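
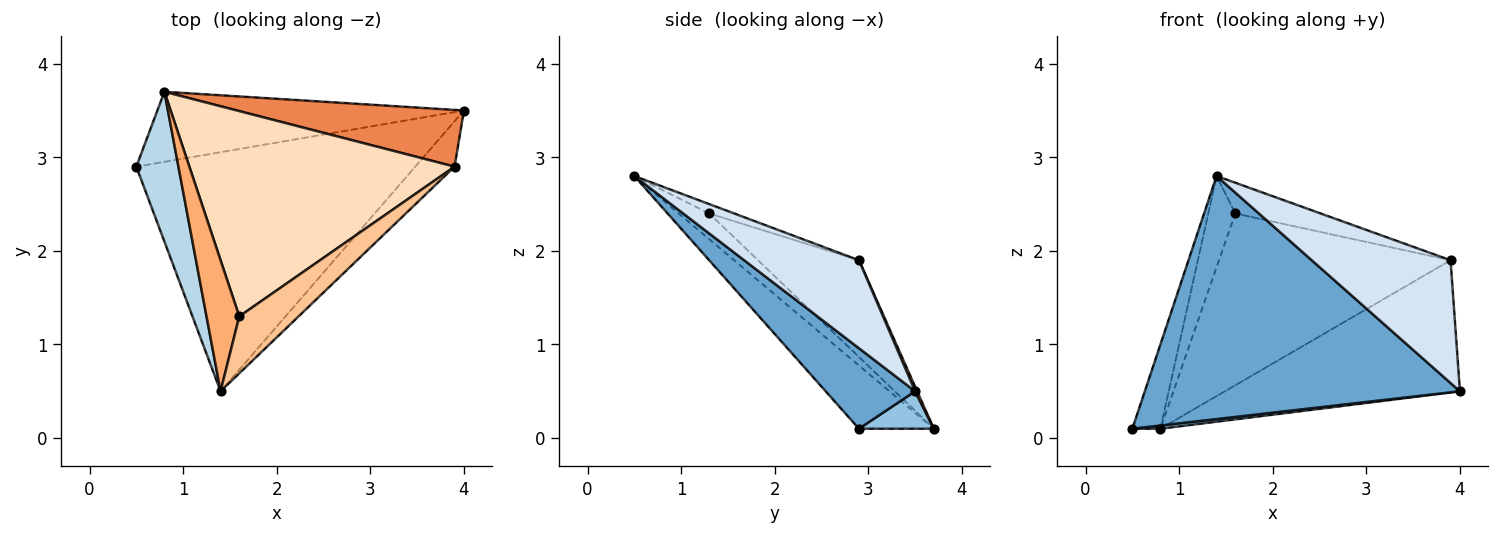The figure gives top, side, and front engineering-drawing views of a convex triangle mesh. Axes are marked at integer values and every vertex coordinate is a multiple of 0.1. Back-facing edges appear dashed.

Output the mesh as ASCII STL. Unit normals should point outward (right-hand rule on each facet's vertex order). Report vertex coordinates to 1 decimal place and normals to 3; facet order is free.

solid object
 facet normal 0.198 -0.699 -0.687
  outer loop
   vertex 1.4 0.5 2.8
   vertex 0.5 2.9 0.1
   vertex 4.0 3.5 0.5
  endloop
 endfacet
 facet normal 0.121 -0.045 -0.992
  outer loop
   vertex 0.8 3.7 0.1
   vertex 4.0 3.5 0.5
   vertex 0.5 2.9 0.1
  endloop
 endfacet
 facet normal -0.794 0.298 0.530
  outer loop
   vertex 0.8 3.7 0.1
   vertex 0.5 2.9 0.1
   vertex 1.4 0.5 2.8
  endloop
 endfacet
 facet normal 0.613 -0.741 -0.274
  outer loop
   vertex 3.9 2.9 1.9
   vertex 1.4 0.5 2.8
   vertex 4.0 3.5 0.5
  endloop
 endfacet
 facet normal 0.008 0.919 0.394
  outer loop
   vertex 3.9 2.9 1.9
   vertex 4.0 3.5 0.5
   vertex 0.8 3.7 0.1
  endloop
 endfacet
 facet normal -0.542 0.480 0.690
  outer loop
   vertex 1.6 1.3 2.4
   vertex 0.8 3.7 0.1
   vertex 1.4 0.5 2.8
  endloop
 endfacet
 facet normal -0.138 0.470 0.872
  outer loop
   vertex 1.6 1.3 2.4
   vertex 1.4 0.5 2.8
   vertex 3.9 2.9 1.9
  endloop
 endfacet
 facet normal -0.269 0.618 0.739
  outer loop
   vertex 1.6 1.3 2.4
   vertex 3.9 2.9 1.9
   vertex 0.8 3.7 0.1
  endloop
 endfacet
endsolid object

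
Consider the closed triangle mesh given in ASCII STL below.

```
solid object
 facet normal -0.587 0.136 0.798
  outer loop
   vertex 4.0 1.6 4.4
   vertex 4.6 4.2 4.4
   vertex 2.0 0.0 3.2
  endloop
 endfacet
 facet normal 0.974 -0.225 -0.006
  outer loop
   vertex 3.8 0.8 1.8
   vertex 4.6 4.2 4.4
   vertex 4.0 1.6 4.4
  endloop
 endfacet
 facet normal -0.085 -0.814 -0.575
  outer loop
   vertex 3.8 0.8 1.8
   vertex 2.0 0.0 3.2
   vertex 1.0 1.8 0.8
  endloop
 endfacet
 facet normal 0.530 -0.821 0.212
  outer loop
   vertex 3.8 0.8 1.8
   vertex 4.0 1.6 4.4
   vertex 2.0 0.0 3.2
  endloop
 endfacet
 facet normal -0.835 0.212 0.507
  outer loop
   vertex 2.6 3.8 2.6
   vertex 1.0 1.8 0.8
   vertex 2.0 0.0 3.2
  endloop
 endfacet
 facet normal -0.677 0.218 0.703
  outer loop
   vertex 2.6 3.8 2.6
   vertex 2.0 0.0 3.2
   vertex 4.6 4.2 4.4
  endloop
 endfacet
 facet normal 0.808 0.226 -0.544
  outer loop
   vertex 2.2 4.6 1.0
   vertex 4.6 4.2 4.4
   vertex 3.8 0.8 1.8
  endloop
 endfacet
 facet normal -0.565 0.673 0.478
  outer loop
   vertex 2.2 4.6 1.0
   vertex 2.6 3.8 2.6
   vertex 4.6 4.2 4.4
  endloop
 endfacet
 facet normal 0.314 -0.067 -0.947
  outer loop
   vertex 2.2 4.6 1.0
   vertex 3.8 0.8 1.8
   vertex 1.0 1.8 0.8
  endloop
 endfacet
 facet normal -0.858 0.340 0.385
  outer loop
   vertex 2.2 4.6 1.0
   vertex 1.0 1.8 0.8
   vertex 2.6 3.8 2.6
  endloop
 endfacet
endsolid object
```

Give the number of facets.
10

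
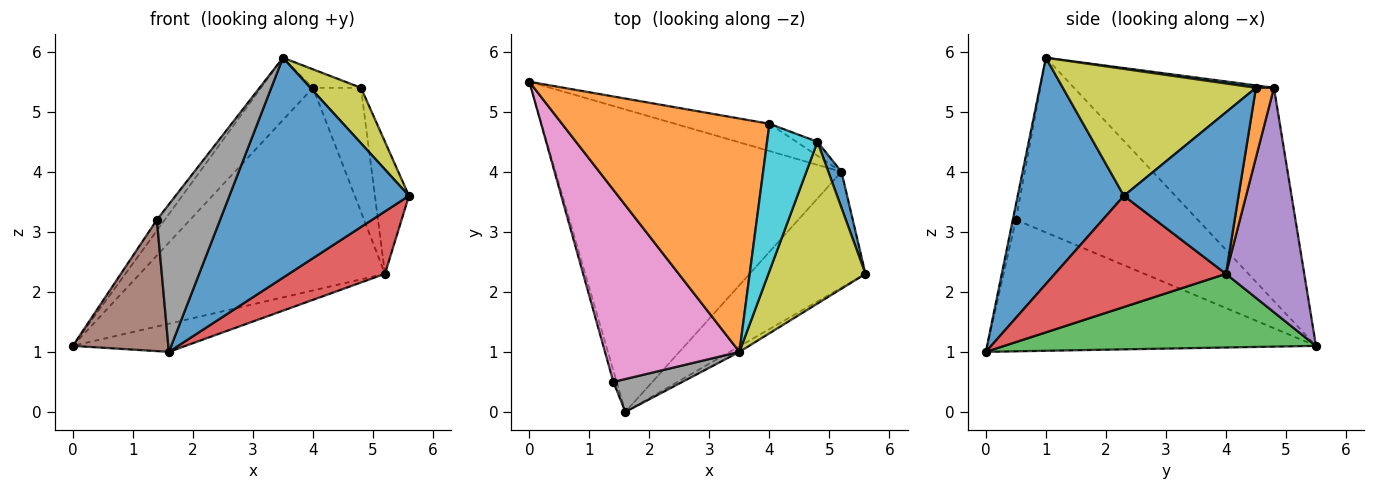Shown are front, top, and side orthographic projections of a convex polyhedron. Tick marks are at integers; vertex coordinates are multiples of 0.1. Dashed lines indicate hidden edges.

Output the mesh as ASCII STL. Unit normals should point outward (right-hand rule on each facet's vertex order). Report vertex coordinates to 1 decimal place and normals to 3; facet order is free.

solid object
 facet normal 0.509 -0.861 -0.022
  outer loop
   vertex 3.5 1.0 5.9
   vertex 1.6 0.0 1.0
   vertex 5.6 2.3 3.6
  endloop
 endfacet
 facet normal -0.705 0.183 0.685
  outer loop
   vertex 4.0 4.8 5.4
   vertex 0.0 5.5 1.1
   vertex 3.5 1.0 5.9
  endloop
 endfacet
 facet normal 0.248 0.090 -0.964
  outer loop
   vertex 5.2 4.0 2.3
   vertex 1.6 0.0 1.0
   vertex 0.0 5.5 1.1
  endloop
 endfacet
 facet normal 0.645 -0.362 -0.672
  outer loop
   vertex 5.2 4.0 2.3
   vertex 5.6 2.3 3.6
   vertex 1.6 0.0 1.0
  endloop
 endfacet
 facet normal 0.302 0.945 -0.127
  outer loop
   vertex 5.2 4.0 2.3
   vertex 0.0 5.5 1.1
   vertex 4.0 4.8 5.4
  endloop
 endfacet
 facet normal -0.960 -0.279 -0.024
  outer loop
   vertex 1.4 0.5 3.2
   vertex 0.0 5.5 1.1
   vertex 1.6 0.0 1.0
  endloop
 endfacet
 facet normal -0.792 0.034 0.610
  outer loop
   vertex 1.4 0.5 3.2
   vertex 3.5 1.0 5.9
   vertex 0.0 5.5 1.1
  endloop
 endfacet
 facet normal -0.047 -0.975 0.217
  outer loop
   vertex 1.4 0.5 3.2
   vertex 1.6 0.0 1.0
   vertex 3.5 1.0 5.9
  endloop
 endfacet
 facet normal 0.778 -0.204 0.595
  outer loop
   vertex 4.8 4.5 5.4
   vertex 3.5 1.0 5.9
   vertex 5.6 2.3 3.6
  endloop
 endfacet
 facet normal 0.047 0.124 0.991
  outer loop
   vertex 4.8 4.5 5.4
   vertex 4.0 4.8 5.4
   vertex 3.5 1.0 5.9
  endloop
 endfacet
 facet normal 0.956 0.284 0.077
  outer loop
   vertex 4.8 4.5 5.4
   vertex 5.6 2.3 3.6
   vertex 5.2 4.0 2.3
  endloop
 endfacet
 facet normal 0.349 0.931 -0.105
  outer loop
   vertex 4.8 4.5 5.4
   vertex 5.2 4.0 2.3
   vertex 4.0 4.8 5.4
  endloop
 endfacet
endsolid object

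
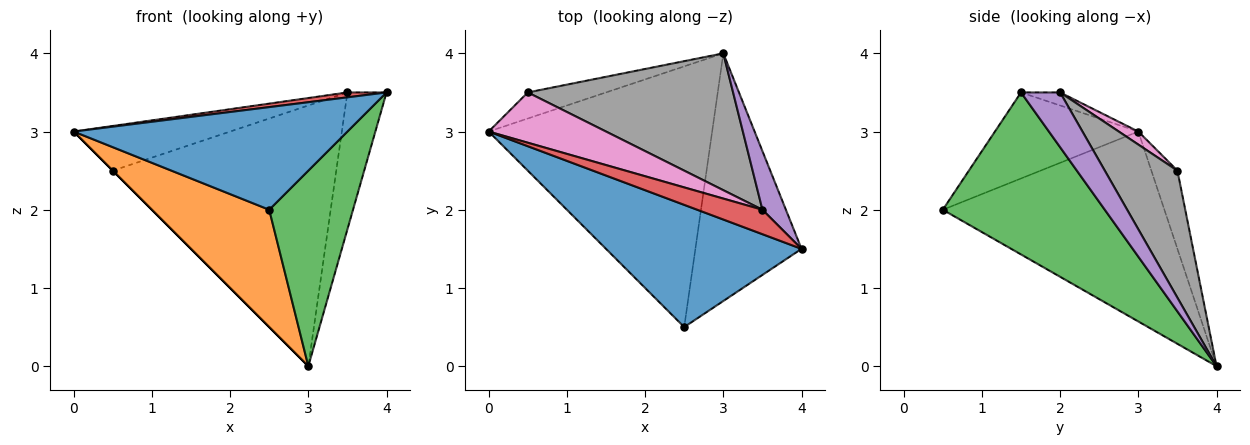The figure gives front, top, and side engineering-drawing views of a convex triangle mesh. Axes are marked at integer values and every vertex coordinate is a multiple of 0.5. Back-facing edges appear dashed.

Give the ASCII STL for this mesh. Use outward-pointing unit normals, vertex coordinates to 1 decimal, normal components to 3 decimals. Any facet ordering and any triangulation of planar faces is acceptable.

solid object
 facet normal -0.319 -0.610 0.726
  outer loop
   vertex 2.5 0.5 2.0
   vertex 4.0 1.5 3.5
   vertex 0.0 3.0 3.0
  endloop
 endfacet
 facet normal -0.613 -0.324 -0.721
  outer loop
   vertex 2.5 0.5 2.0
   vertex 0.0 3.0 3.0
   vertex 3.0 4.0 0.0
  endloop
 endfacet
 facet normal 0.768 -0.397 -0.503
  outer loop
   vertex 2.5 0.5 2.0
   vertex 3.0 4.0 0.0
   vertex 4.0 1.5 3.5
  endloop
 endfacet
 facet normal -0.192 -0.192 0.962
  outer loop
   vertex 3.5 2.0 3.5
   vertex 0.0 3.0 3.0
   vertex 4.0 1.5 3.5
  endloop
 endfacet
 facet normal 0.677 0.677 0.290
  outer loop
   vertex 3.5 2.0 3.5
   vertex 4.0 1.5 3.5
   vertex 3.0 4.0 0.0
  endloop
 endfacet
 facet normal -0.707 0.000 -0.707
  outer loop
   vertex 0.5 3.5 2.5
   vertex 3.0 4.0 0.0
   vertex 0.0 3.0 3.0
  endloop
 endfacet
 facet normal 0.083 0.662 0.745
  outer loop
   vertex 0.5 3.5 2.5
   vertex 0.0 3.0 3.0
   vertex 3.5 2.0 3.5
  endloop
 endfacet
 facet normal 0.277 0.851 0.447
  outer loop
   vertex 0.5 3.5 2.5
   vertex 3.5 2.0 3.5
   vertex 3.0 4.0 0.0
  endloop
 endfacet
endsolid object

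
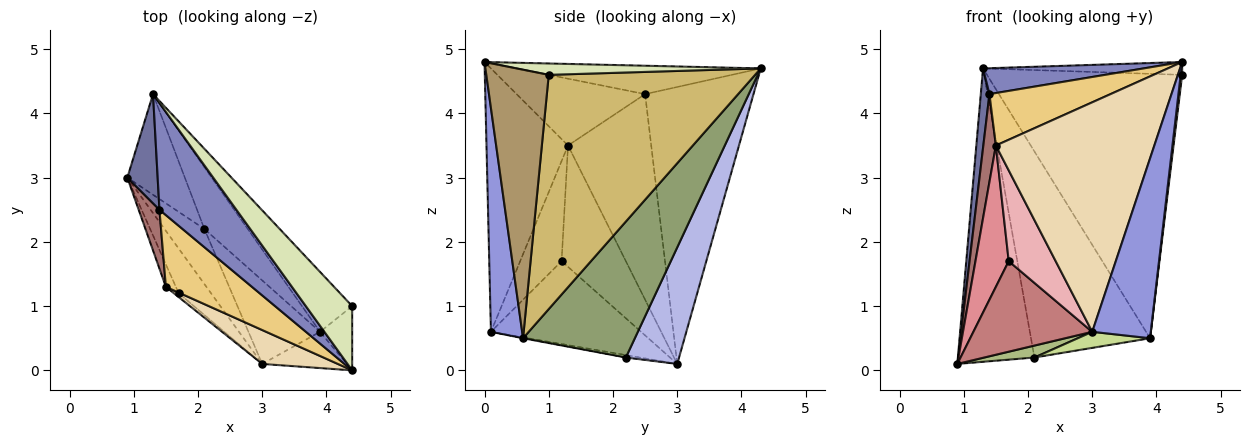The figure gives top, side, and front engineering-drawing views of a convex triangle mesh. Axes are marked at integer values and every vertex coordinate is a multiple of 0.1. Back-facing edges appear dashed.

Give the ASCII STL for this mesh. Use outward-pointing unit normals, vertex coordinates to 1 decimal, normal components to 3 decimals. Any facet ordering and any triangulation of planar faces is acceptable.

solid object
 facet normal -0.991 -0.079 0.109
  outer loop
   vertex 1.4 2.5 4.3
   vertex 1.3 4.3 4.7
   vertex 0.9 3.0 0.1
  endloop
 endfacet
 facet normal -0.337 -0.222 0.915
  outer loop
   vertex 1.4 2.5 4.3
   vertex 4.4 0.0 4.8
   vertex 1.3 4.3 4.7
  endloop
 endfacet
 facet normal 0.463 -0.869 -0.175
  outer loop
   vertex 3.0 0.1 0.6
   vertex 3.9 0.6 0.5
   vertex 4.4 0.0 4.8
  endloop
 endfacet
 facet normal 0.549 0.790 -0.271
  outer loop
   vertex 2.1 2.2 0.2
   vertex 0.9 3.0 0.1
   vertex 1.3 4.3 4.7
  endloop
 endfacet
 facet normal 0.669 0.712 -0.214
  outer loop
   vertex 2.1 2.2 0.2
   vertex 1.3 4.3 4.7
   vertex 3.9 0.6 0.5
  endloop
 endfacet
 facet normal -0.060 -0.211 -0.976
  outer loop
   vertex 2.1 2.2 0.2
   vertex 3.0 0.1 0.6
   vertex 0.9 3.0 0.1
  endloop
 endfacet
 facet normal -0.004 -0.189 -0.982
  outer loop
   vertex 2.1 2.2 0.2
   vertex 3.9 0.6 0.5
   vertex 3.0 0.1 0.6
  endloop
 endfacet
 facet normal 0.234 0.191 0.953
  outer loop
   vertex 4.4 1.0 4.6
   vertex 1.3 4.3 4.7
   vertex 4.4 0.0 4.8
  endloop
 endfacet
 facet normal 0.993 -0.024 -0.119
  outer loop
   vertex 4.4 1.0 4.6
   vertex 4.4 0.0 4.8
   vertex 3.9 0.6 0.5
  endloop
 endfacet
 facet normal 0.718 0.679 -0.154
  outer loop
   vertex 4.4 1.0 4.6
   vertex 3.9 0.6 0.5
   vertex 1.3 4.3 4.7
  endloop
 endfacet
 facet normal -0.531 -0.500 0.684
  outer loop
   vertex 1.5 1.3 3.5
   vertex 4.4 0.0 4.8
   vertex 1.4 2.5 4.3
  endloop
 endfacet
 facet normal -0.454 -0.882 0.130
  outer loop
   vertex 1.5 1.3 3.5
   vertex 3.0 0.1 0.6
   vertex 4.4 0.0 4.8
  endloop
 endfacet
 facet normal -0.984 -0.148 0.099
  outer loop
   vertex 1.5 1.3 3.5
   vertex 1.4 2.5 4.3
   vertex 0.9 3.0 0.1
  endloop
 endfacet
 facet normal -0.750 -0.593 -0.293
  outer loop
   vertex 1.7 1.2 1.7
   vertex 0.9 3.0 0.1
   vertex 3.0 0.1 0.6
  endloop
 endfacet
 facet normal -0.886 -0.458 -0.073
  outer loop
   vertex 1.7 1.2 1.7
   vertex 1.5 1.3 3.5
   vertex 0.9 3.0 0.1
  endloop
 endfacet
 facet normal -0.661 -0.750 -0.032
  outer loop
   vertex 1.7 1.2 1.7
   vertex 3.0 0.1 0.6
   vertex 1.5 1.3 3.5
  endloop
 endfacet
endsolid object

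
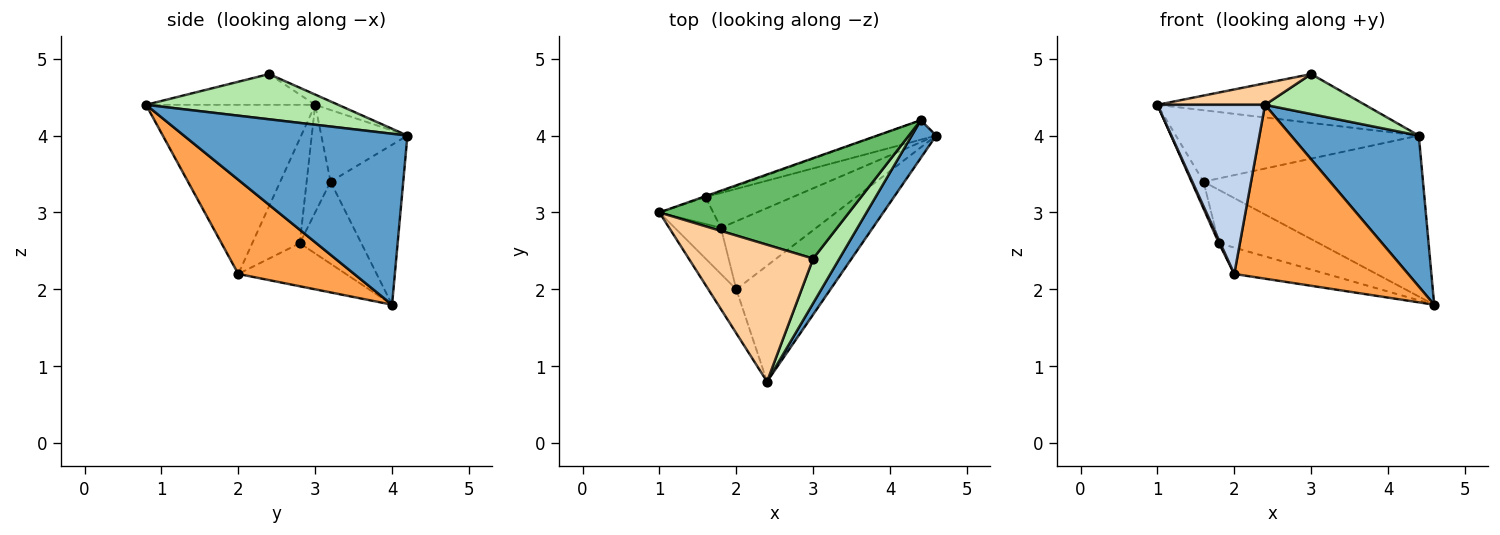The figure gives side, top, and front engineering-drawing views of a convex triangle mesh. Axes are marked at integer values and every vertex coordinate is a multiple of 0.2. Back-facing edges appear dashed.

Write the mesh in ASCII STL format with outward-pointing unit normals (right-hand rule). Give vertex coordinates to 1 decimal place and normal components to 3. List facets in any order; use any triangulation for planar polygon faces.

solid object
 facet normal 0.862 -0.492 0.123
  outer loop
   vertex 4.4 4.2 4.0
   vertex 2.4 0.8 4.4
   vertex 4.6 4.0 1.8
  endloop
 endfacet
 facet normal -0.836 -0.532 -0.138
  outer loop
   vertex 2.0 2.0 2.2
   vertex 2.4 0.8 4.4
   vertex 1.0 3.0 4.4
  endloop
 endfacet
 facet normal 0.485 -0.728 -0.485
  outer loop
   vertex 2.0 2.0 2.2
   vertex 4.6 4.0 1.8
   vertex 2.4 0.8 4.4
  endloop
 endfacet
 facet normal -0.237 -0.151 0.960
  outer loop
   vertex 3.0 2.4 4.8
   vertex 1.0 3.0 4.4
   vertex 2.4 0.8 4.4
  endloop
 endfacet
 facet normal -0.049 0.437 0.898
  outer loop
   vertex 3.0 2.4 4.8
   vertex 4.4 4.2 4.0
   vertex 1.0 3.0 4.4
  endloop
 endfacet
 facet normal 0.789 -0.410 0.458
  outer loop
   vertex 3.0 2.4 4.8
   vertex 2.4 0.8 4.4
   vertex 4.4 4.2 4.0
  endloop
 endfacet
 facet normal -0.915 -0.027 -0.403
  outer loop
   vertex 1.8 2.8 2.6
   vertex 2.0 2.0 2.2
   vertex 1.0 3.0 4.4
  endloop
 endfacet
 facet normal -0.388 0.333 -0.859
  outer loop
   vertex 1.8 2.8 2.6
   vertex 4.6 4.0 1.8
   vertex 2.0 2.0 2.2
  endloop
 endfacet
 facet normal -0.816 0.408 -0.408
  outer loop
   vertex 1.6 3.2 3.4
   vertex 1.8 2.8 2.6
   vertex 1.0 3.0 4.4
  endloop
 endfacet
 facet normal -0.458 0.744 -0.487
  outer loop
   vertex 1.6 3.2 3.4
   vertex 4.6 4.0 1.8
   vertex 1.8 2.8 2.6
  endloop
 endfacet
 facet normal -0.334 0.942 -0.012
  outer loop
   vertex 1.6 3.2 3.4
   vertex 1.0 3.0 4.4
   vertex 4.4 4.2 4.0
  endloop
 endfacet
 facet normal -0.312 0.943 -0.114
  outer loop
   vertex 1.6 3.2 3.4
   vertex 4.4 4.2 4.0
   vertex 4.6 4.0 1.8
  endloop
 endfacet
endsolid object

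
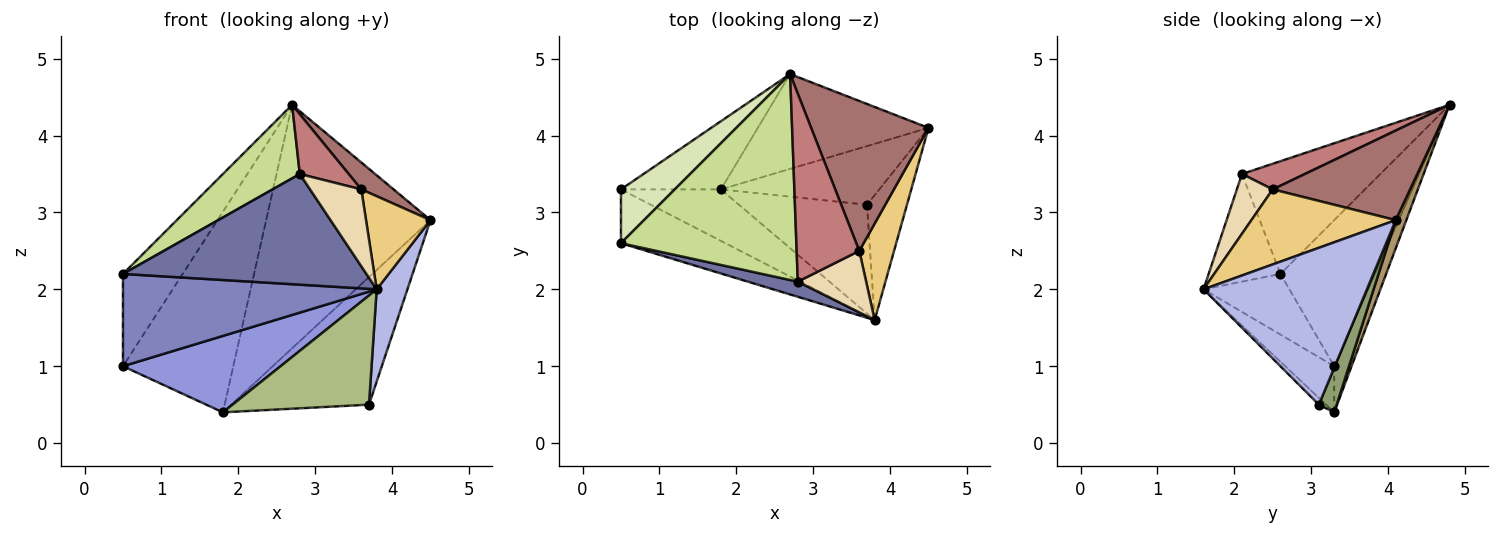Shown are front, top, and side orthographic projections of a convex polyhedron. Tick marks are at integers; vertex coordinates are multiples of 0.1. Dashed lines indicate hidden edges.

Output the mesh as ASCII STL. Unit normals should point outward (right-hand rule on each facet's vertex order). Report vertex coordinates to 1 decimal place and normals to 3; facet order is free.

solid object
 facet normal -0.280 -0.951 0.130
  outer loop
   vertex 2.8 2.1 3.5
   vertex 0.5 2.6 2.2
   vertex 3.8 1.6 2.0
  endloop
 endfacet
 facet normal -0.281 -0.829 -0.484
  outer loop
   vertex 0.5 3.3 1.0
   vertex 3.8 1.6 2.0
   vertex 0.5 2.6 2.2
  endloop
 endfacet
 facet normal -0.250 -0.803 -0.541
  outer loop
   vertex 0.5 3.3 1.0
   vertex 1.8 3.3 0.4
   vertex 3.8 1.6 2.0
  endloop
 endfacet
 facet normal 0.953 -0.179 -0.243
  outer loop
   vertex 3.7 3.1 0.5
   vertex 4.5 4.1 2.9
   vertex 3.8 1.6 2.0
  endloop
 endfacet
 facet normal 0.117 0.902 -0.415
  outer loop
   vertex 3.7 3.1 0.5
   vertex 1.8 3.3 0.4
   vertex 4.5 4.1 2.9
  endloop
 endfacet
 facet normal -0.037 -0.708 -0.705
  outer loop
   vertex 3.7 3.1 0.5
   vertex 3.8 1.6 2.0
   vertex 1.8 3.3 0.4
  endloop
 endfacet
 facet normal -0.518 -0.288 0.806
  outer loop
   vertex 2.7 4.8 4.4
   vertex 0.5 2.6 2.2
   vertex 2.8 2.1 3.5
  endloop
 endfacet
 facet normal -0.807 0.510 0.297
  outer loop
   vertex 2.7 4.8 4.4
   vertex 0.5 3.3 1.0
   vertex 0.5 2.6 2.2
  endloop
 endfacet
 facet normal 0.060 0.930 -0.362
  outer loop
   vertex 2.7 4.8 4.4
   vertex 4.5 4.1 2.9
   vertex 1.8 3.3 0.4
  endloop
 endfacet
 facet normal -0.147 0.937 -0.318
  outer loop
   vertex 2.7 4.8 4.4
   vertex 1.8 3.3 0.4
   vertex 0.5 3.3 1.0
  endloop
 endfacet
 facet normal 0.841 -0.376 0.389
  outer loop
   vertex 3.6 2.5 3.3
   vertex 3.8 1.6 2.0
   vertex 4.5 4.1 2.9
  endloop
 endfacet
 facet normal 0.480 -0.685 0.548
  outer loop
   vertex 3.6 2.5 3.3
   vertex 2.8 2.1 3.5
   vertex 3.8 1.6 2.0
  endloop
 endfacet
 facet normal 0.601 -0.141 0.787
  outer loop
   vertex 3.6 2.5 3.3
   vertex 4.5 4.1 2.9
   vertex 2.7 4.8 4.4
  endloop
 endfacet
 facet normal 0.363 -0.282 0.888
  outer loop
   vertex 3.6 2.5 3.3
   vertex 2.7 4.8 4.4
   vertex 2.8 2.1 3.5
  endloop
 endfacet
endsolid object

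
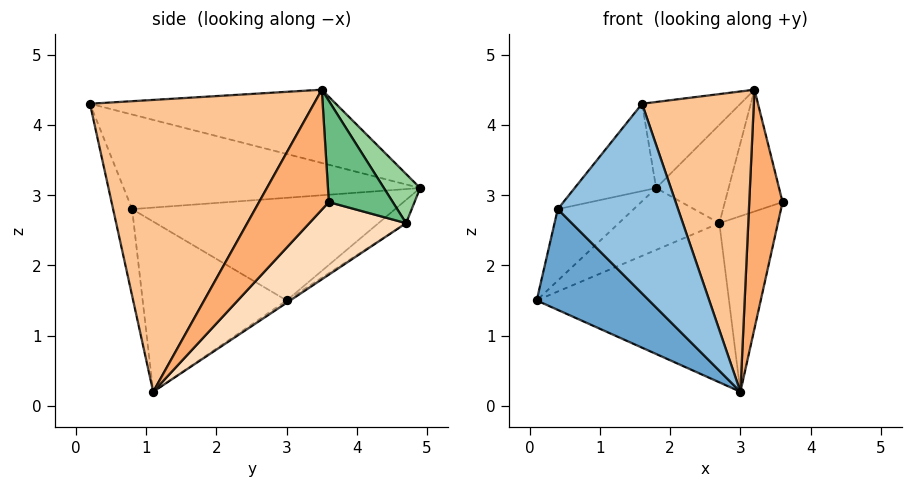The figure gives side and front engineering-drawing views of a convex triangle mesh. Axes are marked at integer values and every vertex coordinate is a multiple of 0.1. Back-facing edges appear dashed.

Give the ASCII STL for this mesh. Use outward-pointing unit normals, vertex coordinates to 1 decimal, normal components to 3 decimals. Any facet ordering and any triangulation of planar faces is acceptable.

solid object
 facet normal -0.598 -0.467 -0.652
  outer loop
   vertex 0.4 0.8 2.8
   vertex 0.1 3.0 1.5
   vertex 3.0 1.1 0.2
  endloop
 endfacet
 facet normal -0.151 -0.954 -0.261
  outer loop
   vertex 0.4 0.8 2.8
   vertex 3.0 1.1 0.2
   vertex 1.6 0.2 4.3
  endloop
 endfacet
 facet normal -0.790 0.228 0.569
  outer loop
   vertex 0.4 0.8 2.8
   vertex 1.8 4.9 3.1
   vertex 0.1 3.0 1.5
  endloop
 endfacet
 facet normal -0.725 0.199 0.660
  outer loop
   vertex 0.4 0.8 2.8
   vertex 1.6 0.2 4.3
   vertex 1.8 4.9 3.1
  endloop
 endfacet
 facet normal -0.566 0.226 0.793
  outer loop
   vertex 3.2 3.5 4.5
   vertex 1.8 4.9 3.1
   vertex 1.6 0.2 4.3
  endloop
 endfacet
 facet normal 0.885 -0.423 0.195
  outer loop
   vertex 3.2 3.5 4.5
   vertex 3.0 1.1 0.2
   vertex 3.6 3.6 2.9
  endloop
 endfacet
 facet normal 0.876 -0.437 0.203
  outer loop
   vertex 3.2 3.5 4.5
   vertex 1.6 0.2 4.3
   vertex 3.0 1.1 0.2
  endloop
 endfacet
 facet normal 0.711 0.430 -0.556
  outer loop
   vertex 2.7 4.7 2.6
   vertex 3.6 3.6 2.9
   vertex 3.0 1.1 0.2
  endloop
 endfacet
 facet normal 0.724 0.653 0.222
  outer loop
   vertex 2.7 4.7 2.6
   vertex 3.2 3.5 4.5
   vertex 3.6 3.6 2.9
  endloop
 endfacet
 facet normal 0.408 0.816 0.408
  outer loop
   vertex 2.7 4.7 2.6
   vertex 1.8 4.9 3.1
   vertex 3.2 3.5 4.5
  endloop
 endfacet
 facet normal -0.010 0.554 -0.832
  outer loop
   vertex 2.7 4.7 2.6
   vertex 3.0 1.1 0.2
   vertex 0.1 3.0 1.5
  endloop
 endfacet
 facet normal -0.201 0.730 -0.653
  outer loop
   vertex 2.7 4.7 2.6
   vertex 0.1 3.0 1.5
   vertex 1.8 4.9 3.1
  endloop
 endfacet
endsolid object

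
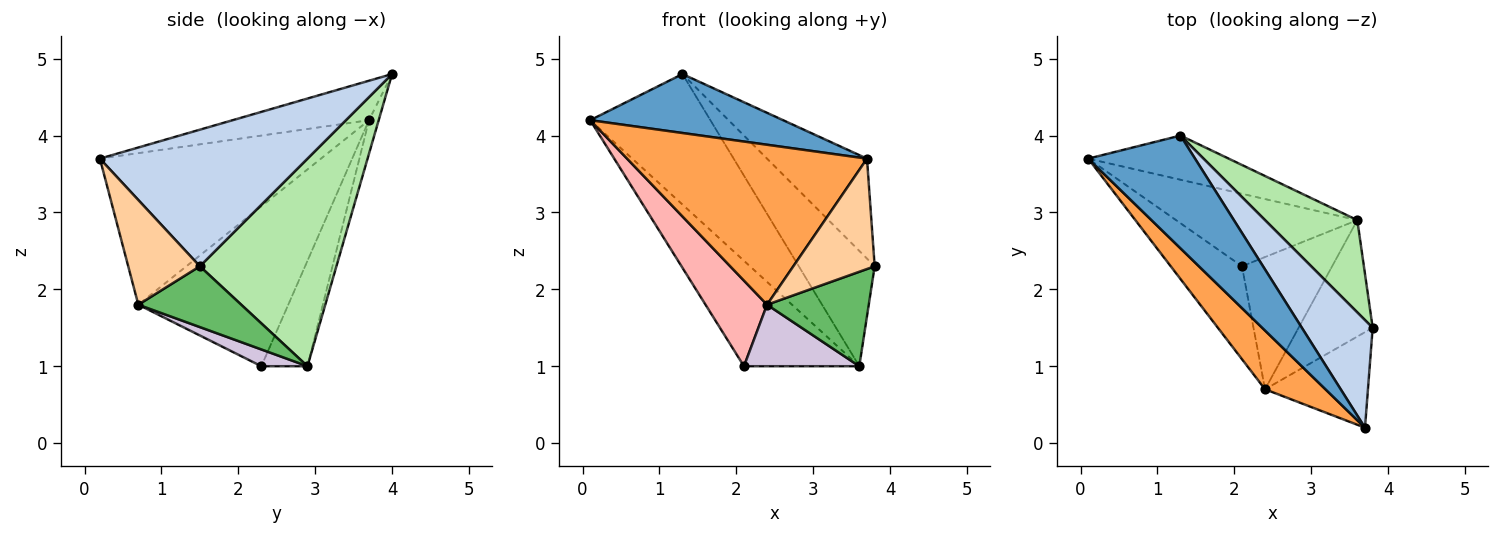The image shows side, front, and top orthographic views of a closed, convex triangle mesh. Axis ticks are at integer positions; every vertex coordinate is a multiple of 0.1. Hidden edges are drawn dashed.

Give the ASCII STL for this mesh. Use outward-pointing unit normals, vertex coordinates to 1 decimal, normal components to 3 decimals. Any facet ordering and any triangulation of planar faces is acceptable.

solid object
 facet normal -0.311 -0.440 0.842
  outer loop
   vertex 1.3 4.0 4.8
   vertex 0.1 3.7 4.2
   vertex 3.7 0.2 3.7
  endloop
 endfacet
 facet normal 0.816 0.393 0.423
  outer loop
   vertex 1.3 4.0 4.8
   vertex 3.7 0.2 3.7
   vertex 3.8 1.5 2.3
  endloop
 endfacet
 facet normal -0.654 -0.710 0.261
  outer loop
   vertex 2.4 0.7 1.8
   vertex 3.7 0.2 3.7
   vertex 0.1 3.7 4.2
  endloop
 endfacet
 facet normal 0.554 -0.629 -0.545
  outer loop
   vertex 2.4 0.7 1.8
   vertex 3.8 1.5 2.3
   vertex 3.7 0.2 3.7
  endloop
 endfacet
 facet normal 0.537 -0.531 -0.655
  outer loop
   vertex 3.6 2.9 1.0
   vertex 3.8 1.5 2.3
   vertex 2.4 0.7 1.8
  endloop
 endfacet
 facet normal 0.815 0.453 0.362
  outer loop
   vertex 3.6 2.9 1.0
   vertex 1.3 4.0 4.8
   vertex 3.8 1.5 2.3
  endloop
 endfacet
 facet normal -0.076 0.944 -0.320
  outer loop
   vertex 3.6 2.9 1.0
   vertex 0.1 3.7 4.2
   vertex 1.3 4.0 4.8
  endloop
 endfacet
 facet normal -0.855 -0.351 -0.381
  outer loop
   vertex 2.1 2.3 1.0
   vertex 2.4 0.7 1.8
   vertex 0.1 3.7 4.2
  endloop
 endfacet
 facet normal -0.313 0.783 -0.538
  outer loop
   vertex 2.1 2.3 1.0
   vertex 0.1 3.7 4.2
   vertex 3.6 2.9 1.0
  endloop
 endfacet
 facet normal 0.166 -0.416 -0.894
  outer loop
   vertex 2.1 2.3 1.0
   vertex 3.6 2.9 1.0
   vertex 2.4 0.7 1.8
  endloop
 endfacet
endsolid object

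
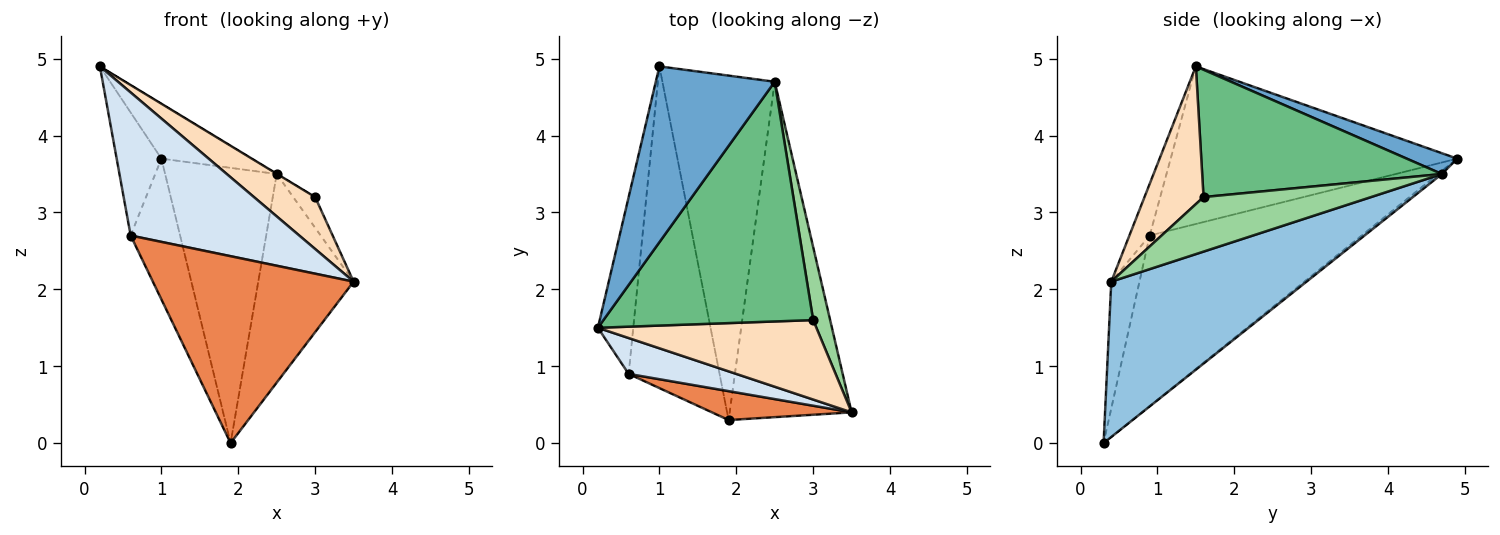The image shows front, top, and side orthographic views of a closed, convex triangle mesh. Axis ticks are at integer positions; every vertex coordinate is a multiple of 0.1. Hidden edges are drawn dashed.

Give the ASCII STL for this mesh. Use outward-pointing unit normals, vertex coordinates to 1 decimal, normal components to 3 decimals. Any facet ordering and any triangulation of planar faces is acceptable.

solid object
 facet normal 0.165 0.294 0.942
  outer loop
   vertex 2.5 4.7 3.5
   vertex 1.0 4.9 3.7
   vertex 0.2 1.5 4.9
  endloop
 endfacet
 facet normal 0.734 0.358 -0.577
  outer loop
   vertex 2.5 4.7 3.5
   vertex 3.5 0.4 2.1
   vertex 1.9 0.3 0.0
  endloop
 endfacet
 facet normal -0.021 0.624 -0.781
  outer loop
   vertex 2.5 4.7 3.5
   vertex 1.9 0.3 0.0
   vertex 1.0 4.9 3.7
  endloop
 endfacet
 facet normal -0.116 -0.963 0.242
  outer loop
   vertex 0.6 0.9 2.7
   vertex 3.5 0.4 2.1
   vertex 0.2 1.5 4.9
  endloop
 endfacet
 facet normal -0.137 -0.979 0.151
  outer loop
   vertex 0.6 0.9 2.7
   vertex 1.9 0.3 0.0
   vertex 3.5 0.4 2.1
  endloop
 endfacet
 facet normal -0.965 0.151 -0.216
  outer loop
   vertex 0.6 0.9 2.7
   vertex 0.2 1.5 4.9
   vertex 1.0 4.9 3.7
  endloop
 endfacet
 facet normal -0.864 0.202 -0.461
  outer loop
   vertex 0.6 0.9 2.7
   vertex 1.0 4.9 3.7
   vertex 1.9 0.3 0.0
  endloop
 endfacet
 facet normal 0.467 -0.484 0.740
  outer loop
   vertex 3.0 1.6 3.2
   vertex 0.2 1.5 4.9
   vertex 3.5 0.4 2.1
  endloop
 endfacet
 facet normal 0.519 0.001 0.855
  outer loop
   vertex 3.0 1.6 3.2
   vertex 2.5 4.7 3.5
   vertex 0.2 1.5 4.9
  endloop
 endfacet
 facet normal 0.947 0.124 0.295
  outer loop
   vertex 3.0 1.6 3.2
   vertex 3.5 0.4 2.1
   vertex 2.5 4.7 3.5
  endloop
 endfacet
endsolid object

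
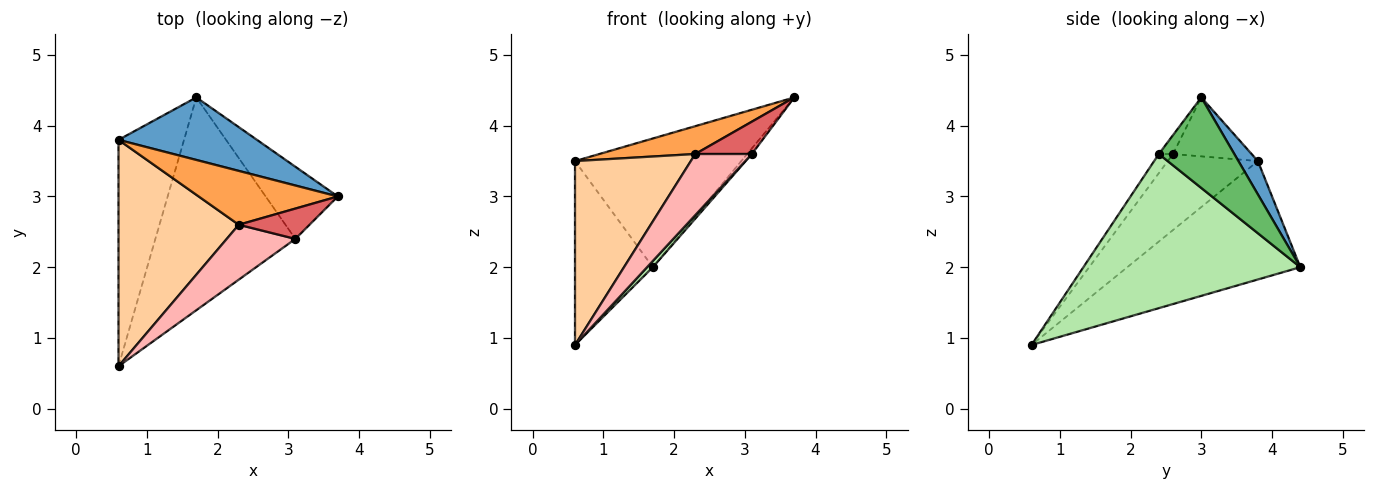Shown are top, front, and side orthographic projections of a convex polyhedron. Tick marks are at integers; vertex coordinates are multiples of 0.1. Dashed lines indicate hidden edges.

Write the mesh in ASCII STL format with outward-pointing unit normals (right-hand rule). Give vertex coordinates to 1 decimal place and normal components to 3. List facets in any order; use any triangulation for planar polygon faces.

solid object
 facet normal 0.105 0.895 0.435
  outer loop
   vertex 1.7 4.4 2.0
   vertex 0.6 3.8 3.5
   vertex 3.7 3.0 4.4
  endloop
 endfacet
 facet normal -0.814 0.366 -0.451
  outer loop
   vertex 1.7 4.4 2.0
   vertex 0.6 0.6 0.9
   vertex 0.6 3.8 3.5
  endloop
 endfacet
 facet normal -0.352 -0.430 0.831
  outer loop
   vertex 2.3 2.6 3.6
   vertex 3.7 3.0 4.4
   vertex 0.6 3.8 3.5
  endloop
 endfacet
 facet normal -0.441 -0.566 0.697
  outer loop
   vertex 2.3 2.6 3.6
   vertex 0.6 3.8 3.5
   vertex 0.6 0.6 0.9
  endloop
 endfacet
 facet normal 0.781 0.049 -0.622
  outer loop
   vertex 3.1 2.4 3.6
   vertex 1.7 4.4 2.0
   vertex 3.7 3.0 4.4
  endloop
 endfacet
 facet normal 0.740 -0.020 -0.672
  outer loop
   vertex 3.1 2.4 3.6
   vertex 0.6 0.6 0.9
   vertex 1.7 4.4 2.0
  endloop
 endfacet
 facet normal -0.179 -0.718 0.673
  outer loop
   vertex 3.1 2.4 3.6
   vertex 3.7 3.0 4.4
   vertex 2.3 2.6 3.6
  endloop
 endfacet
 facet normal -0.183 -0.731 0.657
  outer loop
   vertex 3.1 2.4 3.6
   vertex 2.3 2.6 3.6
   vertex 0.6 0.6 0.9
  endloop
 endfacet
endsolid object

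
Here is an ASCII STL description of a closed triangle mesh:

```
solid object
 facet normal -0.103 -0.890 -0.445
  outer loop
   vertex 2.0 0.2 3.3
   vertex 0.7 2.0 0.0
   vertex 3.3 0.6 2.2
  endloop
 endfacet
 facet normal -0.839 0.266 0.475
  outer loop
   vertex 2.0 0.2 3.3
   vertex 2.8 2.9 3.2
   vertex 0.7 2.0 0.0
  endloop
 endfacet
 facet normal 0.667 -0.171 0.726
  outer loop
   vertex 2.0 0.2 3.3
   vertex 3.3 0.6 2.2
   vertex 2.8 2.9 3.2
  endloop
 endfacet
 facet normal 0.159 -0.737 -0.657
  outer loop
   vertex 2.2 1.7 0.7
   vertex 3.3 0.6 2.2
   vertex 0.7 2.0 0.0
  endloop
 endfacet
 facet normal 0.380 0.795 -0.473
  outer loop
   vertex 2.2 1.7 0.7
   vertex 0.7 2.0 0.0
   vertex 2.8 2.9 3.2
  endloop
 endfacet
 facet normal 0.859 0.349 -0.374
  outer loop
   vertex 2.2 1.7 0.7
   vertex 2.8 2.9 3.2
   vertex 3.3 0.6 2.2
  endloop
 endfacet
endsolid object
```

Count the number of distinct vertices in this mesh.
5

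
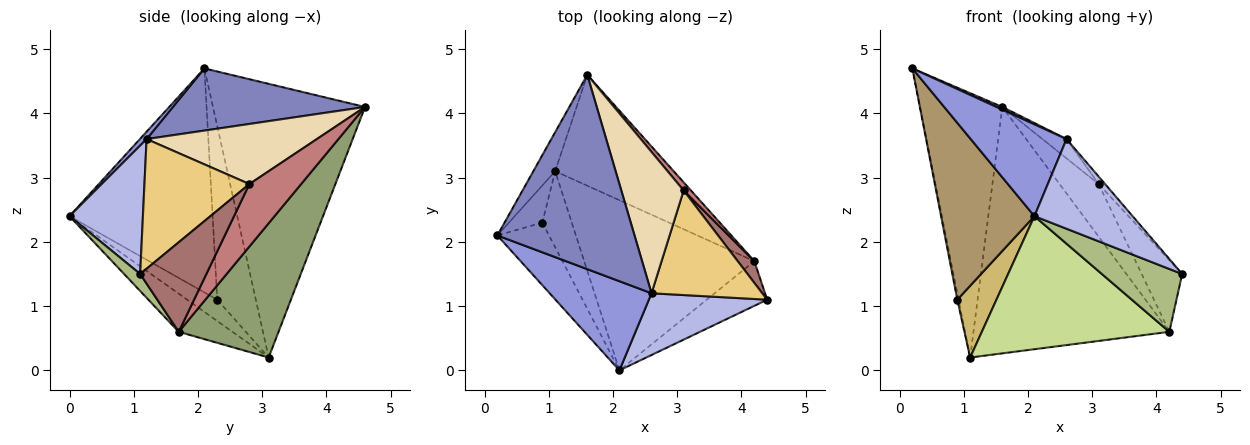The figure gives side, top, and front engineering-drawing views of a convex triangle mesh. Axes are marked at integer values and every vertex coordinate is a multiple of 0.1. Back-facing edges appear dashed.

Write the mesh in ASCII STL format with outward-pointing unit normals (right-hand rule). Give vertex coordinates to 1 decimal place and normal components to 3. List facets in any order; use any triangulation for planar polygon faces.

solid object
 facet normal -0.877 0.475 -0.070
  outer loop
   vertex 1.1 3.1 0.2
   vertex 0.2 2.1 4.7
   vertex 1.6 4.6 4.1
  endloop
 endfacet
 facet normal 0.413 -0.013 0.911
  outer loop
   vertex 2.6 1.2 3.6
   vertex 1.6 4.6 4.1
   vertex 0.2 2.1 4.7
  endloop
 endfacet
 facet normal 0.050 -0.717 0.696
  outer loop
   vertex 2.6 1.2 3.6
   vertex 0.2 2.1 4.7
   vertex 2.1 0.0 2.4
  endloop
 endfacet
 facet normal 0.524 -0.701 0.483
  outer loop
   vertex 2.6 1.2 3.6
   vertex 2.1 0.0 2.4
   vertex 4.4 1.1 1.5
  endloop
 endfacet
 facet normal 0.421 0.827 -0.372
  outer loop
   vertex 4.2 1.7 0.6
   vertex 1.1 3.1 0.2
   vertex 1.6 4.6 4.1
  endloop
 endfacet
 facet normal 0.161 -0.804 -0.572
  outer loop
   vertex 4.2 1.7 0.6
   vertex 4.4 1.1 1.5
   vertex 2.1 0.0 2.4
  endloop
 endfacet
 facet normal -0.174 -0.607 -0.776
  outer loop
   vertex 4.2 1.7 0.6
   vertex 2.1 0.0 2.4
   vertex 1.1 3.1 0.2
  endloop
 endfacet
 facet normal -0.981 0.033 -0.189
  outer loop
   vertex 0.9 2.3 1.1
   vertex 0.2 2.1 4.7
   vertex 1.1 3.1 0.2
  endloop
 endfacet
 facet normal -0.822 -0.536 -0.190
  outer loop
   vertex 0.9 2.3 1.1
   vertex 2.1 0.0 2.4
   vertex 0.2 2.1 4.7
  endloop
 endfacet
 facet normal -0.467 -0.607 -0.643
  outer loop
   vertex 0.9 2.3 1.1
   vertex 1.1 3.1 0.2
   vertex 2.1 0.0 2.4
  endloop
 endfacet
 facet normal 0.760 0.047 0.649
  outer loop
   vertex 3.1 2.8 2.9
   vertex 2.6 1.2 3.6
   vertex 4.4 1.1 1.5
  endloop
 endfacet
 facet normal 0.691 0.098 0.717
  outer loop
   vertex 3.1 2.8 2.9
   vertex 1.6 4.6 4.1
   vertex 2.6 1.2 3.6
  endloop
 endfacet
 facet normal 0.843 0.515 0.156
  outer loop
   vertex 3.1 2.8 2.9
   vertex 4.4 1.1 1.5
   vertex 4.2 1.7 0.6
  endloop
 endfacet
 facet normal 0.795 0.600 0.093
  outer loop
   vertex 3.1 2.8 2.9
   vertex 4.2 1.7 0.6
   vertex 1.6 4.6 4.1
  endloop
 endfacet
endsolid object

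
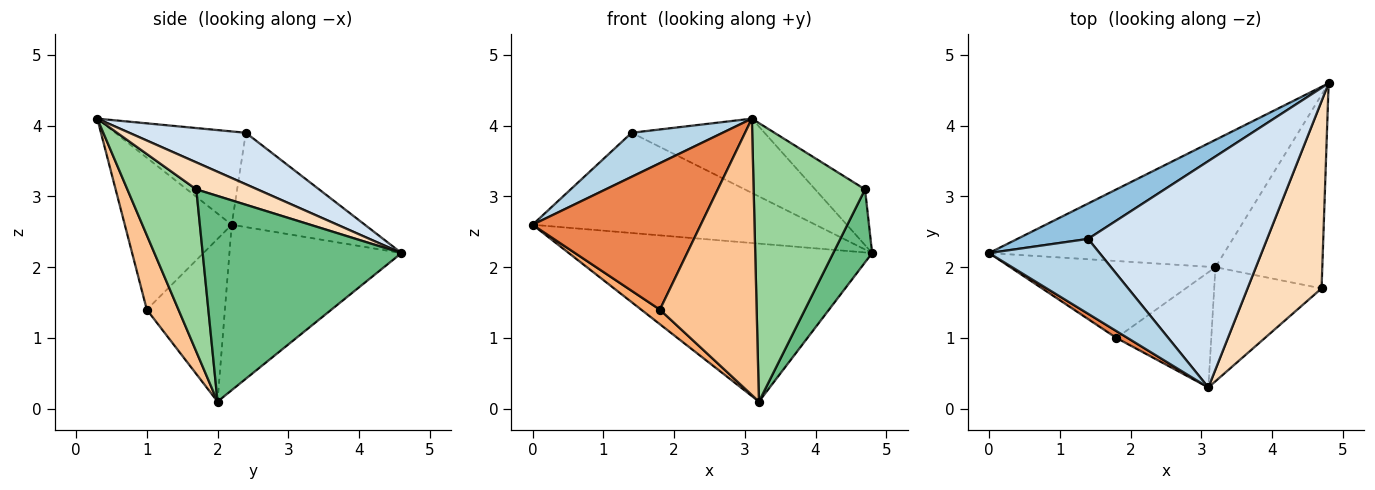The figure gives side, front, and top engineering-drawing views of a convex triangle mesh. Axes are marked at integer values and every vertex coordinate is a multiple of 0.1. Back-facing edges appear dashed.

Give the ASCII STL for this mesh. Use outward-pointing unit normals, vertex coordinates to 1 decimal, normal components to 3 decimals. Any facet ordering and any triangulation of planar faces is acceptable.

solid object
 facet normal -0.404 0.712 -0.574
  outer loop
   vertex 3.2 2.0 0.1
   vertex 0.0 2.2 2.6
   vertex 4.8 4.6 2.2
  endloop
 endfacet
 facet normal -0.406 0.862 0.304
  outer loop
   vertex 1.4 2.4 3.9
   vertex 4.8 4.6 2.2
   vertex 0.0 2.2 2.6
  endloop
 endfacet
 facet normal -0.588 -0.410 0.697
  outer loop
   vertex 1.4 2.4 3.9
   vertex 0.0 2.2 2.6
   vertex 3.1 0.3 4.1
  endloop
 endfacet
 facet normal 0.264 0.301 0.917
  outer loop
   vertex 1.4 2.4 3.9
   vertex 3.1 0.3 4.1
   vertex 4.8 4.6 2.2
  endloop
 endfacet
 facet normal -0.536 -0.843 0.039
  outer loop
   vertex 1.8 1.0 1.4
   vertex 3.1 0.3 4.1
   vertex 0.0 2.2 2.6
  endloop
 endfacet
 facet normal -0.615 -0.147 -0.775
  outer loop
   vertex 1.8 1.0 1.4
   vertex 0.0 2.2 2.6
   vertex 3.2 2.0 0.1
  endloop
 endfacet
 facet normal 0.289 -0.884 -0.368
  outer loop
   vertex 1.8 1.0 1.4
   vertex 3.2 2.0 0.1
   vertex 3.1 0.3 4.1
  endloop
 endfacet
 facet normal 0.330 0.269 0.905
  outer loop
   vertex 4.7 1.7 3.1
   vertex 4.8 4.6 2.2
   vertex 3.1 0.3 4.1
  endloop
 endfacet
 facet normal 0.874 -0.171 -0.454
  outer loop
   vertex 4.7 1.7 3.1
   vertex 3.2 2.0 0.1
   vertex 4.8 4.6 2.2
  endloop
 endfacet
 facet normal 0.497 -0.803 -0.329
  outer loop
   vertex 4.7 1.7 3.1
   vertex 3.1 0.3 4.1
   vertex 3.2 2.0 0.1
  endloop
 endfacet
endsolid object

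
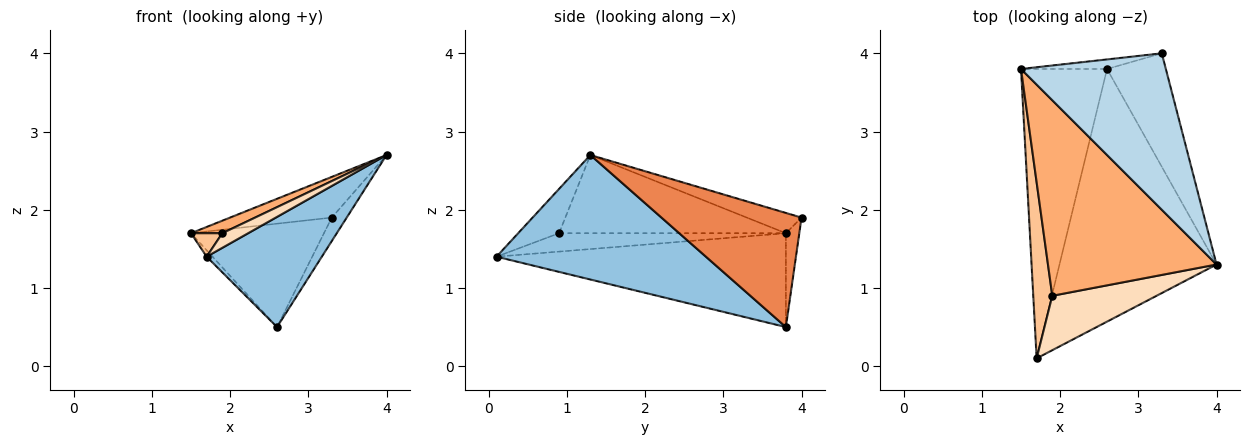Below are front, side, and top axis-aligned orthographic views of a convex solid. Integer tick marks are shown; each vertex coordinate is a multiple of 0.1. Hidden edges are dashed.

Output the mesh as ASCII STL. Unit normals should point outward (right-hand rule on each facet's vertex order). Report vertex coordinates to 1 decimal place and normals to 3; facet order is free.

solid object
 facet normal -0.737 0.015 -0.676
  outer loop
   vertex 2.6 3.8 0.5
   vertex 1.7 0.1 1.4
   vertex 1.5 3.8 1.7
  endloop
 endfacet
 facet normal 0.588 -0.323 -0.742
  outer loop
   vertex 2.6 3.8 0.5
   vertex 4.0 1.3 2.7
   vertex 1.7 0.1 1.4
  endloop
 endfacet
 facet normal -0.134 0.249 0.959
  outer loop
   vertex 3.3 4.0 1.9
   vertex 1.5 3.8 1.7
   vertex 4.0 1.3 2.7
  endloop
 endfacet
 facet normal -0.100 0.991 -0.092
  outer loop
   vertex 3.3 4.0 1.9
   vertex 2.6 3.8 0.5
   vertex 1.5 3.8 1.7
  endloop
 endfacet
 facet normal 0.885 0.094 -0.456
  outer loop
   vertex 3.3 4.0 1.9
   vertex 4.0 1.3 2.7
   vertex 2.6 3.8 0.5
  endloop
 endfacet
 facet normal -0.420 -0.058 0.906
  outer loop
   vertex 1.9 0.9 1.7
   vertex 4.0 1.3 2.7
   vertex 1.5 3.8 1.7
  endloop
 endfacet
 facet normal -0.692 -0.095 0.716
  outer loop
   vertex 1.9 0.9 1.7
   vertex 1.5 3.8 1.7
   vertex 1.7 0.1 1.4
  endloop
 endfacet
 facet normal -0.380 -0.240 0.893
  outer loop
   vertex 1.9 0.9 1.7
   vertex 1.7 0.1 1.4
   vertex 4.0 1.3 2.7
  endloop
 endfacet
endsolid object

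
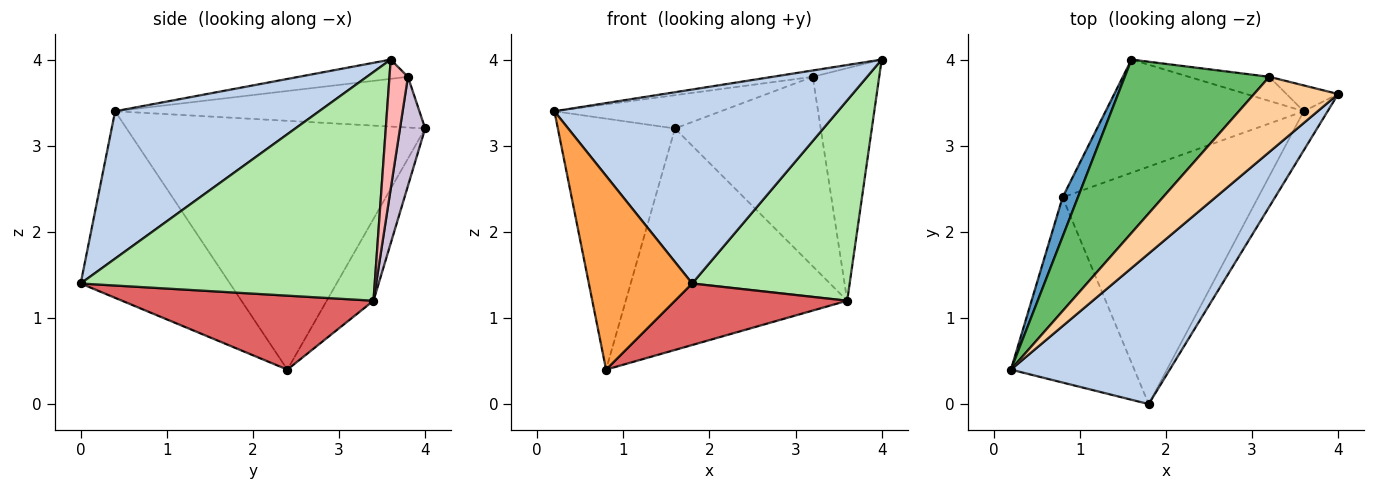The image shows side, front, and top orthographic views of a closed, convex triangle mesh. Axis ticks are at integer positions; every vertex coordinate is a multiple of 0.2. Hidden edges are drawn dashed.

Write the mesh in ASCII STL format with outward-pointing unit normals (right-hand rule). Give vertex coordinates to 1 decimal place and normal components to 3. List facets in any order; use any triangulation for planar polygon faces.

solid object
 facet normal -0.929 0.365 0.057
  outer loop
   vertex 0.8 2.4 0.4
   vertex 0.2 0.4 3.4
   vertex 1.6 4.0 3.2
  endloop
 endfacet
 facet normal 0.494 -0.687 0.533
  outer loop
   vertex 1.8 0.0 1.4
   vertex 4.0 3.6 4.0
   vertex 0.2 0.4 3.4
  endloop
 endfacet
 facet normal -0.722 -0.500 -0.478
  outer loop
   vertex 1.8 0.0 1.4
   vertex 0.2 0.4 3.4
   vertex 0.8 2.4 0.4
  endloop
 endfacet
 facet normal -0.222 0.082 0.972
  outer loop
   vertex 3.2 3.8 3.8
   vertex 0.2 0.4 3.4
   vertex 4.0 3.6 4.0
  endloop
 endfacet
 facet normal -0.326 0.178 0.928
  outer loop
   vertex 3.2 3.8 3.8
   vertex 1.6 4.0 3.2
   vertex 0.2 0.4 3.4
  endloop
 endfacet
 facet normal 0.878 -0.470 -0.092
  outer loop
   vertex 3.6 3.4 1.2
   vertex 4.0 3.6 4.0
   vertex 1.8 0.0 1.4
  endloop
 endfacet
 facet normal 0.344 -0.235 -0.909
  outer loop
   vertex 3.6 3.4 1.2
   vertex 1.8 0.0 1.4
   vertex 0.8 2.4 0.4
  endloop
 endfacet
 facet normal 0.266 0.958 -0.106
  outer loop
   vertex 3.6 3.4 1.2
   vertex 3.2 3.8 3.8
   vertex 4.0 3.6 4.0
  endloop
 endfacet
 facet normal -0.185 0.875 -0.447
  outer loop
   vertex 3.6 3.4 1.2
   vertex 0.8 2.4 0.4
   vertex 1.6 4.0 3.2
  endloop
 endfacet
 facet normal 0.169 0.978 -0.124
  outer loop
   vertex 3.6 3.4 1.2
   vertex 1.6 4.0 3.2
   vertex 3.2 3.8 3.8
  endloop
 endfacet
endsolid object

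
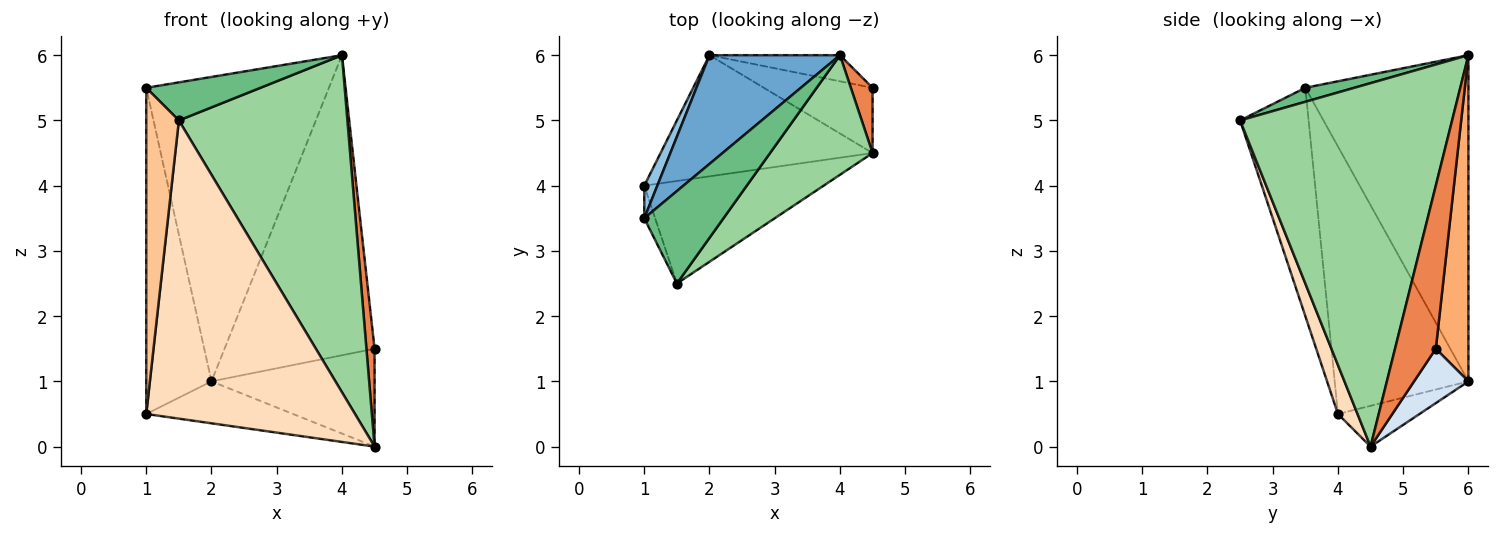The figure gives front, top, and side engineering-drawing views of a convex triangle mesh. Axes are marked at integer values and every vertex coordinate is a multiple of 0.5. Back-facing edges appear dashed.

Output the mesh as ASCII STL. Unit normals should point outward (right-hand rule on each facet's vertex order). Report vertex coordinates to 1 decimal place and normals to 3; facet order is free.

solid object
 facet normal -0.644 0.721 0.257
  outer loop
   vertex 4.0 6.0 6.0
   vertex 2.0 6.0 1.0
   vertex 1.0 3.5 5.5
  endloop
 endfacet
 facet normal -0.898 0.438 0.044
  outer loop
   vertex 1.0 4.0 0.5
   vertex 1.0 3.5 5.5
   vertex 2.0 6.0 1.0
  endloop
 endfacet
 facet normal -0.179 0.322 -0.930
  outer loop
   vertex 1.0 4.0 0.5
   vertex 2.0 6.0 1.0
   vertex 4.5 4.5 0.0
  endloop
 endfacet
 facet normal 0.267 0.802 -0.535
  outer loop
   vertex 4.5 5.5 1.5
   vertex 4.5 4.5 0.0
   vertex 2.0 6.0 1.0
  endloop
 endfacet
 facet normal 0.972 -0.194 0.130
  outer loop
   vertex 4.5 5.5 1.5
   vertex 4.0 6.0 6.0
   vertex 4.5 4.5 0.0
  endloop
 endfacet
 facet normal 0.212 0.974 -0.085
  outer loop
   vertex 4.5 5.5 1.5
   vertex 2.0 6.0 1.0
   vertex 4.0 6.0 6.0
  endloop
 endfacet
 facet normal -0.902 -0.430 -0.043
  outer loop
   vertex 1.5 2.5 5.0
   vertex 1.0 3.5 5.5
   vertex 1.0 4.0 0.5
  endloop
 endfacet
 facet normal 0.088 -0.942 -0.324
  outer loop
   vertex 1.5 2.5 5.0
   vertex 1.0 4.0 0.5
   vertex 4.5 4.5 0.0
  endloop
 endfacet
 facet normal 0.161 -0.376 0.913
  outer loop
   vertex 1.5 2.5 5.0
   vertex 4.0 6.0 6.0
   vertex 1.0 3.5 5.5
  endloop
 endfacet
 facet normal 0.764 -0.608 0.216
  outer loop
   vertex 1.5 2.5 5.0
   vertex 4.5 4.5 0.0
   vertex 4.0 6.0 6.0
  endloop
 endfacet
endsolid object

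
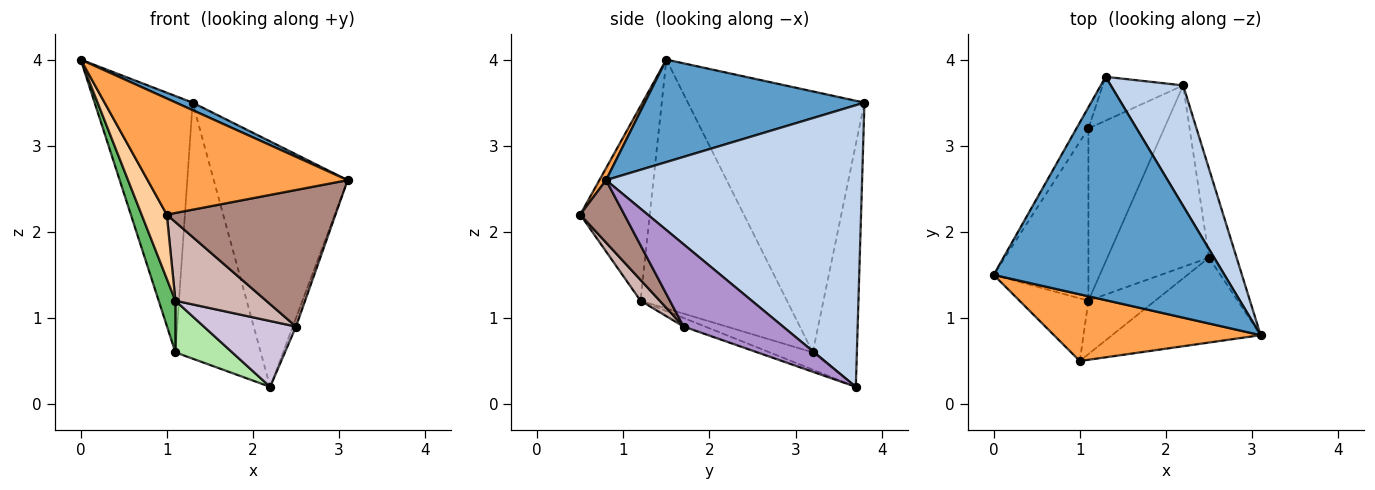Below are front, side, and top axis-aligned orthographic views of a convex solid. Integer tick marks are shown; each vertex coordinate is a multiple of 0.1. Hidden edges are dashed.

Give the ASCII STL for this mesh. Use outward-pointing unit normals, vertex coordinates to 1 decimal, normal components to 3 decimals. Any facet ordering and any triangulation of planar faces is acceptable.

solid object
 facet normal 0.406 -0.031 0.914
  outer loop
   vertex 1.3 3.8 3.5
   vertex 0.0 1.5 4.0
   vertex 3.1 0.8 2.6
  endloop
 endfacet
 facet normal 0.864 0.452 0.222
  outer loop
   vertex 1.3 3.8 3.5
   vertex 3.1 0.8 2.6
   vertex 2.2 3.7 0.2
  endloop
 endfacet
 facet normal 0.029 -0.867 0.498
  outer loop
   vertex 1.0 0.5 2.2
   vertex 3.1 0.8 2.6
   vertex 0.0 1.5 4.0
  endloop
 endfacet
 facet normal -0.892 -0.324 -0.316
  outer loop
   vertex 1.0 0.5 2.2
   vertex 0.0 1.5 4.0
   vertex 1.1 1.2 1.2
  endloop
 endfacet
 facet normal -0.929 -0.106 -0.354
  outer loop
   vertex 1.1 3.2 0.6
   vertex 1.1 1.2 1.2
   vertex 0.0 1.5 4.0
  endloop
 endfacet
 facet normal -0.213 -0.281 -0.936
  outer loop
   vertex 1.1 3.2 0.6
   vertex 2.2 3.7 0.2
   vertex 1.1 1.2 1.2
  endloop
 endfacet
 facet normal -0.874 0.485 -0.040
  outer loop
   vertex 1.1 3.2 0.6
   vertex 0.0 1.5 4.0
   vertex 1.3 3.8 3.5
  endloop
 endfacet
 facet normal -0.454 0.878 -0.150
  outer loop
   vertex 1.1 3.2 0.6
   vertex 1.3 3.8 3.5
   vertex 2.2 3.7 0.2
  endloop
 endfacet
 facet normal 0.948 0.031 -0.318
  outer loop
   vertex 2.5 1.7 0.9
   vertex 2.2 3.7 0.2
   vertex 3.1 0.8 2.6
  endloop
 endfacet
 facet normal -0.079 -0.340 -0.937
  outer loop
   vertex 2.5 1.7 0.9
   vertex 1.1 1.2 1.2
   vertex 2.2 3.7 0.2
  endloop
 endfacet
 facet normal 0.217 -0.829 -0.515
  outer loop
   vertex 2.5 1.7 0.9
   vertex 3.1 0.8 2.6
   vertex 1.0 0.5 2.2
  endloop
 endfacet
 facet normal 0.173 -0.815 -0.553
  outer loop
   vertex 2.5 1.7 0.9
   vertex 1.0 0.5 2.2
   vertex 1.1 1.2 1.2
  endloop
 endfacet
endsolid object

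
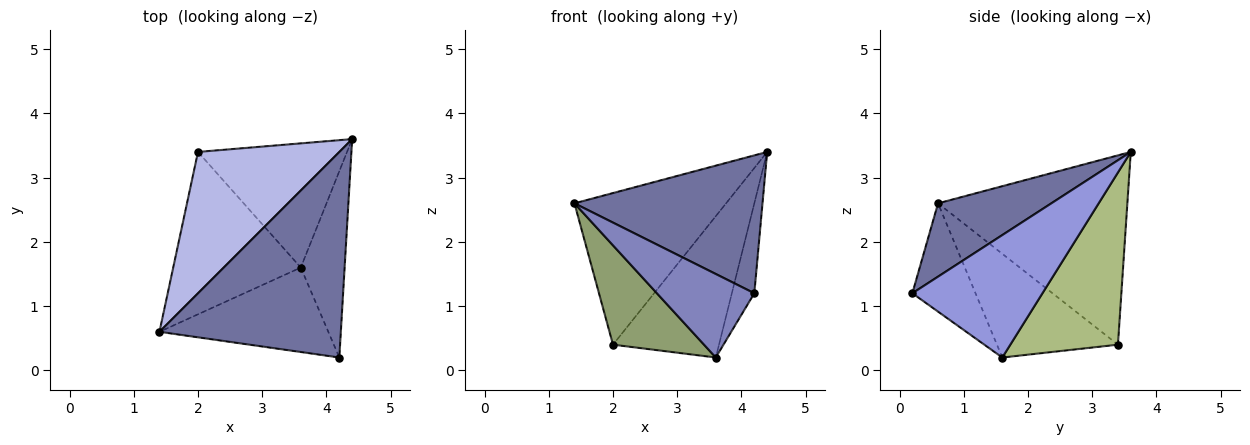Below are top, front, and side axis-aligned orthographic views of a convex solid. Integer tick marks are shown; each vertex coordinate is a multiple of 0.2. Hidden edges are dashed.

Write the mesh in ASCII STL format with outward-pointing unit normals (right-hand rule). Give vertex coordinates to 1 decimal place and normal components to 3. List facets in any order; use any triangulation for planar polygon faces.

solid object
 facet normal 0.318 -0.528 0.787
  outer loop
   vertex 4.2 0.2 1.2
   vertex 4.4 3.6 3.4
   vertex 1.4 0.6 2.6
  endloop
 endfacet
 facet normal -0.415 -0.640 -0.647
  outer loop
   vertex 3.6 1.6 0.2
   vertex 4.2 0.2 1.2
   vertex 1.4 0.6 2.6
  endloop
 endfacet
 facet normal 0.929 0.161 -0.333
  outer loop
   vertex 3.6 1.6 0.2
   vertex 4.4 3.6 3.4
   vertex 4.2 0.2 1.2
  endloop
 endfacet
 facet normal -0.674 0.540 0.503
  outer loop
   vertex 2.0 3.4 0.4
   vertex 1.4 0.6 2.6
   vertex 4.4 3.6 3.4
  endloop
 endfacet
 facet normal -0.570 -0.429 -0.701
  outer loop
   vertex 2.0 3.4 0.4
   vertex 3.6 1.6 0.2
   vertex 1.4 0.6 2.6
  endloop
 endfacet
 facet normal 0.606 0.597 -0.525
  outer loop
   vertex 2.0 3.4 0.4
   vertex 4.4 3.6 3.4
   vertex 3.6 1.6 0.2
  endloop
 endfacet
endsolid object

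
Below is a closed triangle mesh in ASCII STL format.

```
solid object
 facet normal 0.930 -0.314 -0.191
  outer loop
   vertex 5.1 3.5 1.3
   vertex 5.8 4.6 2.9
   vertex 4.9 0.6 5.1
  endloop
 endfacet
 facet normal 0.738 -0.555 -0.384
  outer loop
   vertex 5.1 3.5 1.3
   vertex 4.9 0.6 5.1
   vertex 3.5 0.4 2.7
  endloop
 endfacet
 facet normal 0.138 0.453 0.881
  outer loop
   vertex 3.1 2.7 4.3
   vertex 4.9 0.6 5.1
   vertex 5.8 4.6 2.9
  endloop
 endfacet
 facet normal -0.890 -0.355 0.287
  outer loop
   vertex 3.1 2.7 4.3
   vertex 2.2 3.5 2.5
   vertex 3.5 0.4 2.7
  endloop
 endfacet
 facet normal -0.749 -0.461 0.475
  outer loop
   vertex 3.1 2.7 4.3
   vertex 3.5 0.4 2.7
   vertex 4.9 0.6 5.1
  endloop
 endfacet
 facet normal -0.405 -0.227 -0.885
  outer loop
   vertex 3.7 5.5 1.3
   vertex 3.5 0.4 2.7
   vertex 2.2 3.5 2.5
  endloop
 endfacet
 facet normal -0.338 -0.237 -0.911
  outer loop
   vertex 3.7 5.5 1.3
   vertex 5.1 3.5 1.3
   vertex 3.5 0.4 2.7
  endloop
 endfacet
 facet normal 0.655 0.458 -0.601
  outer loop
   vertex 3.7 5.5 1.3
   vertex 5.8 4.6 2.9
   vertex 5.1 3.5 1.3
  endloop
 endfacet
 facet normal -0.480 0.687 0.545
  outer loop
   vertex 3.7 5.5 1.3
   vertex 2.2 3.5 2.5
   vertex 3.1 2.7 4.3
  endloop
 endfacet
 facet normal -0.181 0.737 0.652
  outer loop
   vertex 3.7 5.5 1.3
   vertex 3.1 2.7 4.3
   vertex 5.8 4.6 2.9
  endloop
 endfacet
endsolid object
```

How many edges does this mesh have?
15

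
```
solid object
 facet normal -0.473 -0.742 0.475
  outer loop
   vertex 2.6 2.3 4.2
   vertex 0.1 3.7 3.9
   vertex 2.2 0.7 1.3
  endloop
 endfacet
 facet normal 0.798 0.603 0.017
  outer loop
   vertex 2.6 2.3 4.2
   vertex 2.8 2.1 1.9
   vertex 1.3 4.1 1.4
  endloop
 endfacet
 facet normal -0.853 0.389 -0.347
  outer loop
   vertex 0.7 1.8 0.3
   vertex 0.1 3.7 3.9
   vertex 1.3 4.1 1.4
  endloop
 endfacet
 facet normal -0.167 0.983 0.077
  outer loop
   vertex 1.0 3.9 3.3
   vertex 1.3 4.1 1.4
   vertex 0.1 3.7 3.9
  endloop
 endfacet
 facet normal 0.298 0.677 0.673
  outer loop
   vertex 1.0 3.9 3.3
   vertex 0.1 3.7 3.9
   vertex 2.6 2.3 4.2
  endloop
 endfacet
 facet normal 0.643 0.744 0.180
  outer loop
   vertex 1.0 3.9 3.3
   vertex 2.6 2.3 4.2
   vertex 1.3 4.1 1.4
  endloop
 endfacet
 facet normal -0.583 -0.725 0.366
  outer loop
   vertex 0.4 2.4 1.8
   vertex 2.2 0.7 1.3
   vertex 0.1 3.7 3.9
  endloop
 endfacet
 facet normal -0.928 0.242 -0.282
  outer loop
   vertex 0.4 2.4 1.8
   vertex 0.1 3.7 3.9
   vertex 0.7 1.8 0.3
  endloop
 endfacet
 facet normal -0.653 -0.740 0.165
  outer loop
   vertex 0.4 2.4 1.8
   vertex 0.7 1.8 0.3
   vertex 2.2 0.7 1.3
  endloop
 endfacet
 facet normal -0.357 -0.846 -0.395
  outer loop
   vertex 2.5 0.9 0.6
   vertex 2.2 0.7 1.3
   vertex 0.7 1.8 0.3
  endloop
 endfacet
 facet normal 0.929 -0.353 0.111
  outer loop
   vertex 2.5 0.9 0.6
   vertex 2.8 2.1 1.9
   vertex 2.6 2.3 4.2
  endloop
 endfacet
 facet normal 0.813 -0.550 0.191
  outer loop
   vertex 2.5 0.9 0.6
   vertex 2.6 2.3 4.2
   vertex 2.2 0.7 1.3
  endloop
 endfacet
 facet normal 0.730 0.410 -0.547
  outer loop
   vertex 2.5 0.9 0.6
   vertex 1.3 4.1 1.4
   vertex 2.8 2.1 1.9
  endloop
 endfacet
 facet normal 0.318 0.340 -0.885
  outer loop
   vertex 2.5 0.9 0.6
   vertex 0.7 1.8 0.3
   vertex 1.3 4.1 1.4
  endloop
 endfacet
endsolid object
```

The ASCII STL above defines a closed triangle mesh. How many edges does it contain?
21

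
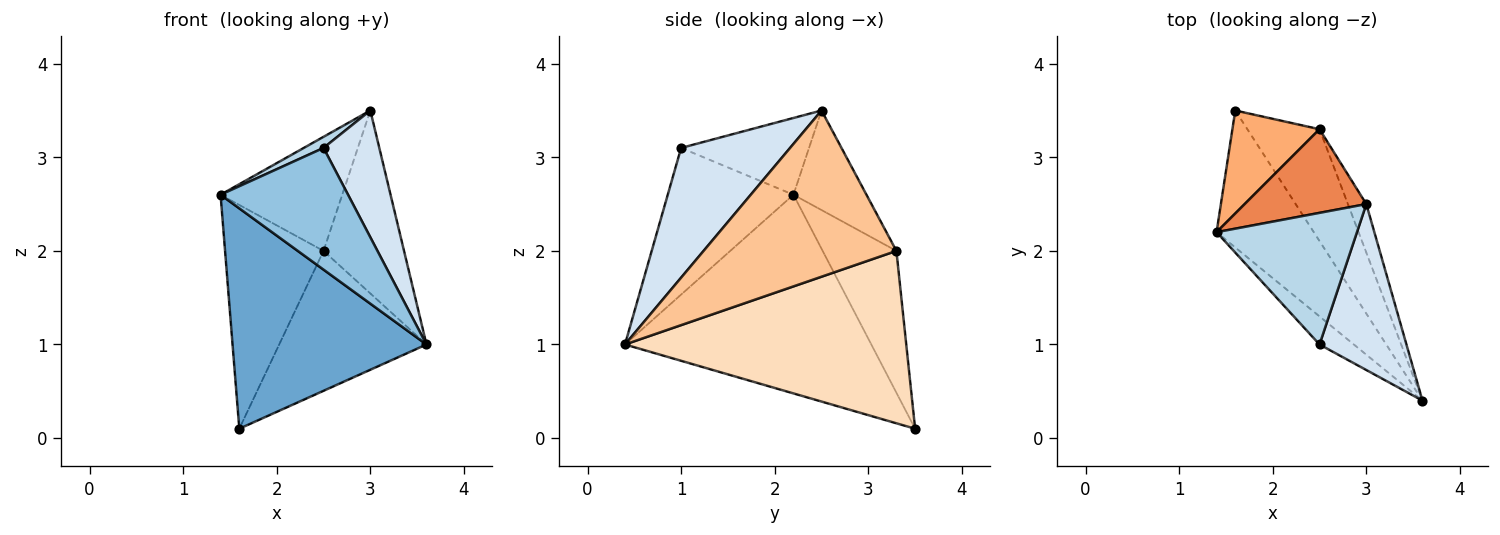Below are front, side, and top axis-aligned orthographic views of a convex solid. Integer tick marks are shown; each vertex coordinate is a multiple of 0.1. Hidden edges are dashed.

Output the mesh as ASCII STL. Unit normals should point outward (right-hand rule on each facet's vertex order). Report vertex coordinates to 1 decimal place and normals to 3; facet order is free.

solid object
 facet normal -0.733 -0.577 -0.359
  outer loop
   vertex 1.6 3.5 0.1
   vertex 3.6 0.4 1.0
   vertex 1.4 2.2 2.6
  endloop
 endfacet
 facet normal -0.693 -0.703 -0.162
  outer loop
   vertex 2.5 1.0 3.1
   vertex 1.4 2.2 2.6
   vertex 3.6 0.4 1.0
  endloop
 endfacet
 facet normal -0.478 -0.074 0.875
  outer loop
   vertex 2.5 1.0 3.1
   vertex 3.0 2.5 3.5
   vertex 1.4 2.2 2.6
  endloop
 endfacet
 facet normal 0.764 -0.391 0.512
  outer loop
   vertex 2.5 1.0 3.1
   vertex 3.6 0.4 1.0
   vertex 3.0 2.5 3.5
  endloop
 endfacet
 facet normal -0.436 0.726 0.532
  outer loop
   vertex 2.5 3.3 2.0
   vertex 1.4 2.2 2.6
   vertex 3.0 2.5 3.5
  endloop
 endfacet
 facet normal -0.563 0.751 0.346
  outer loop
   vertex 2.5 3.3 2.0
   vertex 1.6 3.5 0.1
   vertex 1.4 2.2 2.6
  endloop
 endfacet
 facet normal 0.918 0.383 -0.102
  outer loop
   vertex 2.5 3.3 2.0
   vertex 3.0 2.5 3.5
   vertex 3.6 0.4 1.0
  endloop
 endfacet
 facet normal 0.831 0.435 -0.348
  outer loop
   vertex 2.5 3.3 2.0
   vertex 3.6 0.4 1.0
   vertex 1.6 3.5 0.1
  endloop
 endfacet
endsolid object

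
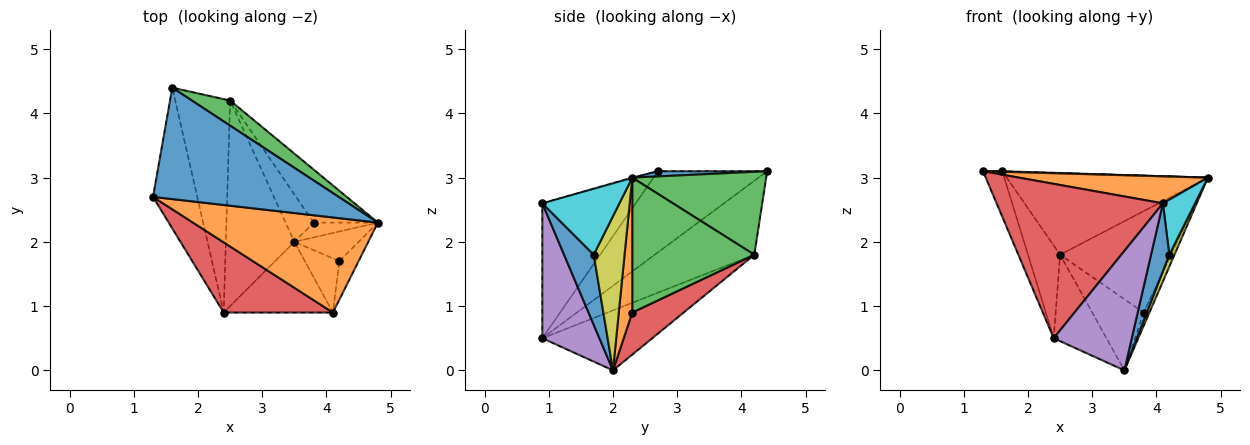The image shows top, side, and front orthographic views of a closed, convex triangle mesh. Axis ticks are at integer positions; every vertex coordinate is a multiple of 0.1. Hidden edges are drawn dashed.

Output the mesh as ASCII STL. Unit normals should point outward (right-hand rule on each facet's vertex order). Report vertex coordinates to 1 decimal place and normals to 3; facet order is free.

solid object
 facet normal 0.028 -0.005 1.000
  outer loop
   vertex 1.6 4.4 3.1
   vertex 1.3 2.7 3.1
   vertex 4.8 2.3 3.0
  endloop
 endfacet
 facet normal -0.004 -0.273 0.962
  outer loop
   vertex 4.1 0.9 2.6
   vertex 4.8 2.3 3.0
   vertex 1.3 2.7 3.1
  endloop
 endfacet
 facet normal 0.537 0.806 0.248
  outer loop
   vertex 2.5 4.2 1.8
   vertex 1.6 4.4 3.1
   vertex 4.8 2.3 3.0
  endloop
 endfacet
 facet normal -0.455 -0.811 0.369
  outer loop
   vertex 2.4 0.9 0.5
   vertex 4.1 0.9 2.6
   vertex 1.3 2.7 3.1
  endloop
 endfacet
 facet normal 0.532 -0.728 -0.431
  outer loop
   vertex 2.4 0.9 0.5
   vertex 3.5 2.0 0.0
   vertex 4.1 0.9 2.6
  endloop
 endfacet
 facet normal -0.628 0.302 -0.718
  outer loop
   vertex 2.4 0.9 0.5
   vertex 2.5 4.2 1.8
   vertex 3.5 2.0 0.0
  endloop
 endfacet
 facet normal -0.868 0.153 -0.473
  outer loop
   vertex 2.4 0.9 0.5
   vertex 1.3 2.7 3.1
   vertex 1.6 4.4 3.1
  endloop
 endfacet
 facet normal -0.777 0.251 -0.577
  outer loop
   vertex 2.4 0.9 0.5
   vertex 1.6 4.4 3.1
   vertex 2.5 4.2 1.8
  endloop
 endfacet
 facet normal 0.912 -0.152 -0.380
  outer loop
   vertex 4.2 1.7 1.8
   vertex 3.5 2.0 0.0
   vertex 4.8 2.3 3.0
  endloop
 endfacet
 facet normal 0.891 -0.371 -0.260
  outer loop
   vertex 4.2 1.7 1.8
   vertex 4.8 2.3 3.0
   vertex 4.1 0.9 2.6
  endloop
 endfacet
 facet normal 0.785 -0.484 -0.386
  outer loop
   vertex 4.2 1.7 1.8
   vertex 4.1 0.9 2.6
   vertex 3.5 2.0 0.0
  endloop
 endfacet
 facet normal 0.842 0.361 -0.401
  outer loop
   vertex 3.8 2.3 0.9
   vertex 4.8 2.3 3.0
   vertex 3.5 2.0 0.0
  endloop
 endfacet
 facet normal 0.698 0.635 -0.332
  outer loop
   vertex 3.8 2.3 0.9
   vertex 2.5 4.2 1.8
   vertex 4.8 2.3 3.0
  endloop
 endfacet
 facet normal 0.640 0.640 -0.426
  outer loop
   vertex 3.8 2.3 0.9
   vertex 3.5 2.0 0.0
   vertex 2.5 4.2 1.8
  endloop
 endfacet
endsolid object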